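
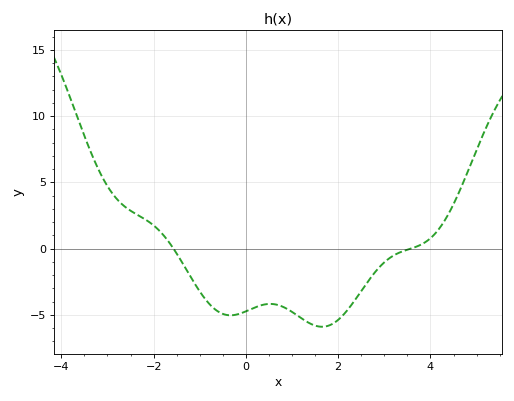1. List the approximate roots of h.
-1.6, 3.6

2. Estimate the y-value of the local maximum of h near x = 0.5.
-4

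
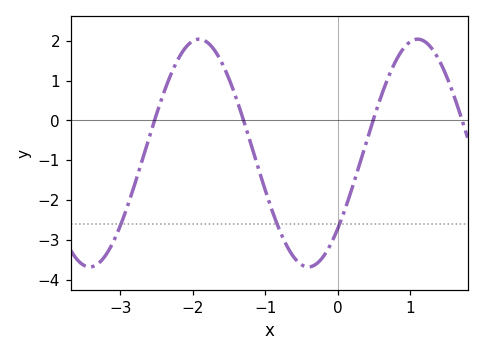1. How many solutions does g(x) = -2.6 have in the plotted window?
3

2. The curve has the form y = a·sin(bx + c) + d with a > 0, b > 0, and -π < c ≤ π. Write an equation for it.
y = 2.86sin(2.08x - 0.732) - 0.82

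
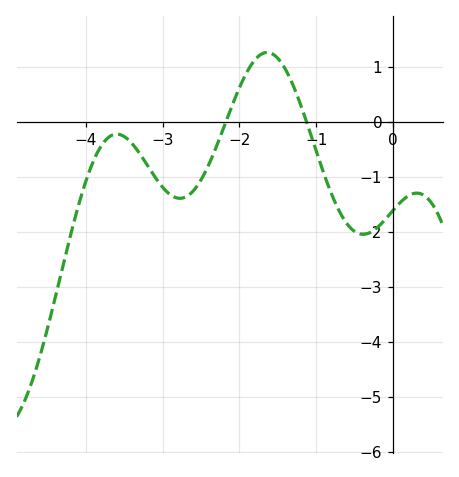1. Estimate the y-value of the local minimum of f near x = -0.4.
-2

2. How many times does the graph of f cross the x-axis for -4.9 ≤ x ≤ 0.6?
2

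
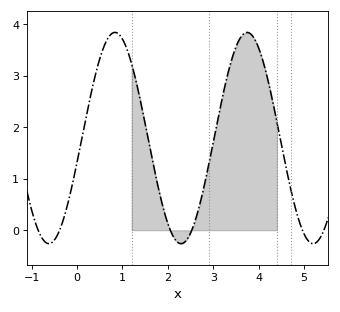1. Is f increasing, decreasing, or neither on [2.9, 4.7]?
neither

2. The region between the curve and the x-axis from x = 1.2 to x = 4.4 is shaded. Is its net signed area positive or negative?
positive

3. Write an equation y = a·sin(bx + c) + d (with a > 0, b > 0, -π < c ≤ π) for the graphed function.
y = 2.05sin(2.2x - 0.23) + 1.79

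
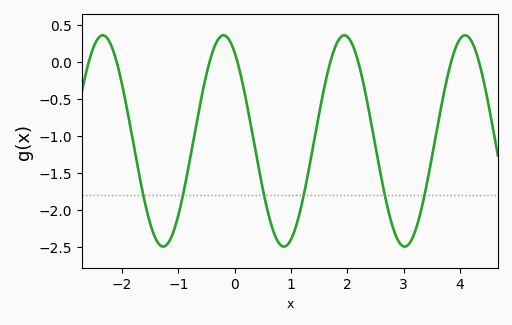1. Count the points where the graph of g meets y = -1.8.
6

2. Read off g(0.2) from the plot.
-0.509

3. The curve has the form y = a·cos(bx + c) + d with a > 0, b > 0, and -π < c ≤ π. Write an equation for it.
y = 1.43cos(2.93x + 0.582) - 1.07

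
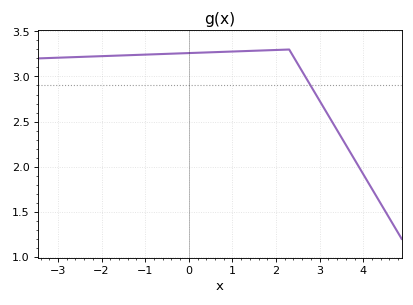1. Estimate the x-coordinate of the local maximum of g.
2.3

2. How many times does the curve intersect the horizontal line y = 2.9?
1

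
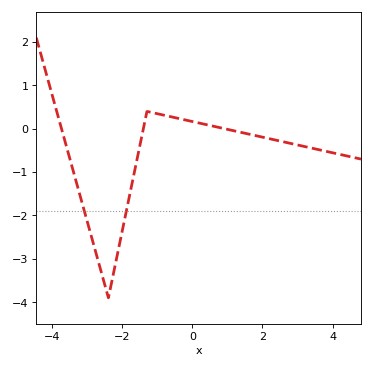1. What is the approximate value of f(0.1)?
0.1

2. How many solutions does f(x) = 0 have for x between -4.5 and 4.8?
3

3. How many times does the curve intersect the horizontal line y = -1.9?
2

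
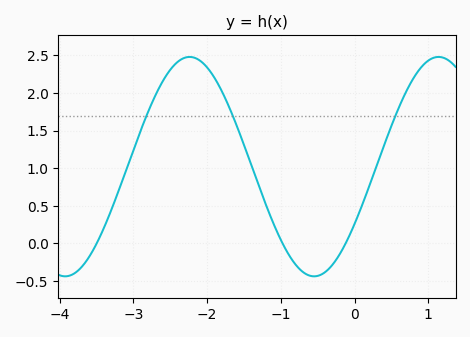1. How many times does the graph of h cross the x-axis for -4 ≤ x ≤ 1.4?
3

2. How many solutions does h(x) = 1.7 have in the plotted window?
3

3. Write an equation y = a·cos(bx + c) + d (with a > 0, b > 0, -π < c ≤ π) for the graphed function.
y = 1.46cos(1.9x - 2.1) + 1.02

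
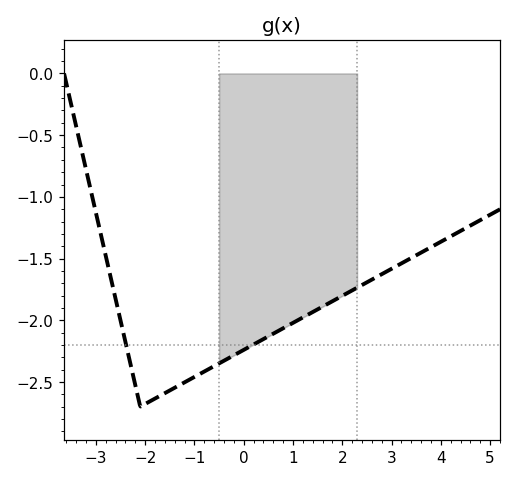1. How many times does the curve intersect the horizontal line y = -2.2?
2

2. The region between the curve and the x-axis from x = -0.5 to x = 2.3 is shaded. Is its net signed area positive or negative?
negative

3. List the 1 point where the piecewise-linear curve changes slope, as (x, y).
(-2.1, -2.7)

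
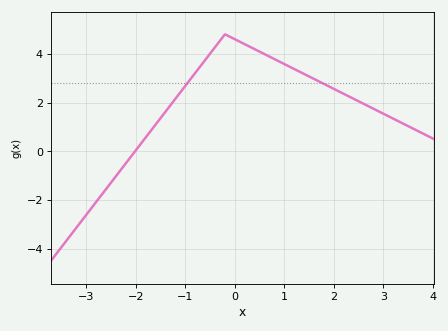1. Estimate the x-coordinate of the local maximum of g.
-0.2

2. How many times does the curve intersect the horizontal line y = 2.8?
2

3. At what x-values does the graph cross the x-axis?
-2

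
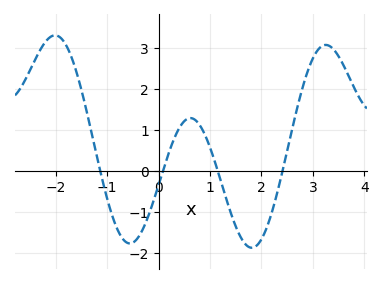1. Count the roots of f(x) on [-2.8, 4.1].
4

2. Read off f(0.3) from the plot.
0.8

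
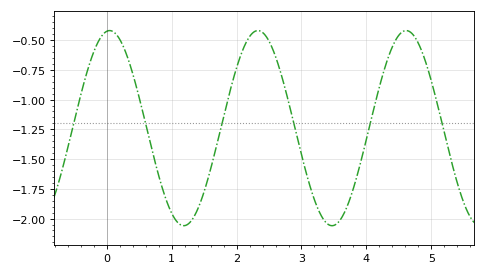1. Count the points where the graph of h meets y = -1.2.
6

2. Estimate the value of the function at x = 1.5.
-1.78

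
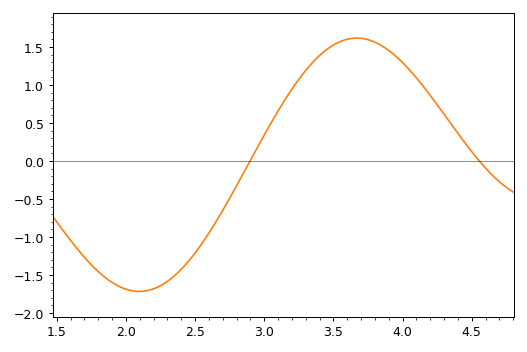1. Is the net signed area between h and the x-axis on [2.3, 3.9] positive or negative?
positive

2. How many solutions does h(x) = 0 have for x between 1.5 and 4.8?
2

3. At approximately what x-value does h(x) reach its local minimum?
2.1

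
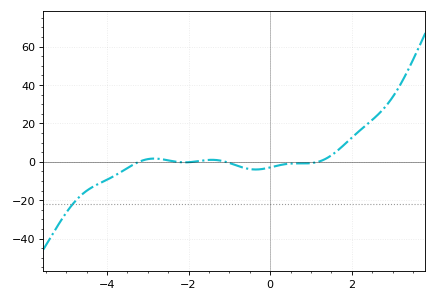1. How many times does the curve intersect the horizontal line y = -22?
1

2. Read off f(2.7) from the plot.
25.8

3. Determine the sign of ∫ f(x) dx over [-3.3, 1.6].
negative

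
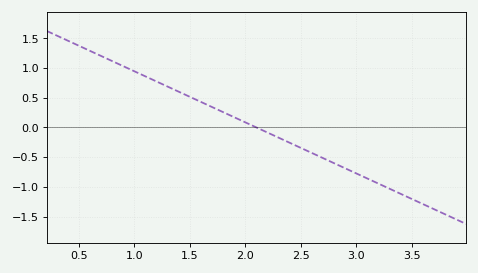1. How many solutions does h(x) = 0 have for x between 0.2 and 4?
1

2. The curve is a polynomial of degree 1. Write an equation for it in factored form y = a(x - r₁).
y = -0.86(x - 2.1)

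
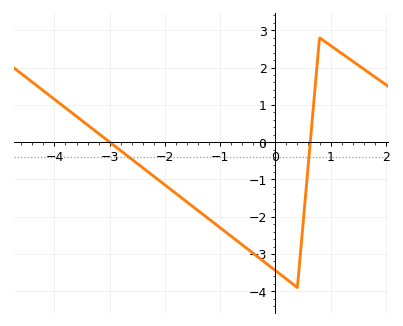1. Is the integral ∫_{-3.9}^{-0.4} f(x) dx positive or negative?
negative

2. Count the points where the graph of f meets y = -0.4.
2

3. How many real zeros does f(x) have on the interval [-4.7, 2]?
2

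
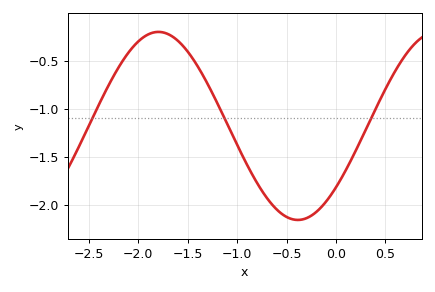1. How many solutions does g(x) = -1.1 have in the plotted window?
3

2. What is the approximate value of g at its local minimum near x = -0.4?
-2.15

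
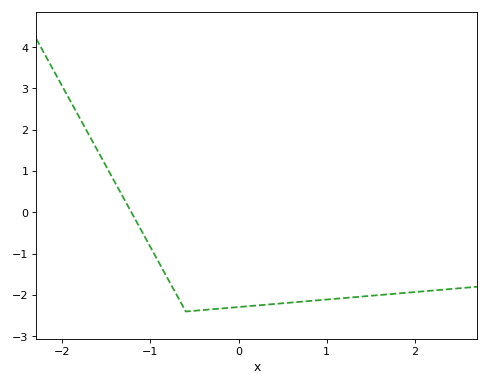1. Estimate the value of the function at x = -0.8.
-1.6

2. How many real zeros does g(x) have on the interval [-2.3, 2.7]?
1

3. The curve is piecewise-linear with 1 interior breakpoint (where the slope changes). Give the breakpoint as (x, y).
(-0.6, -2.4)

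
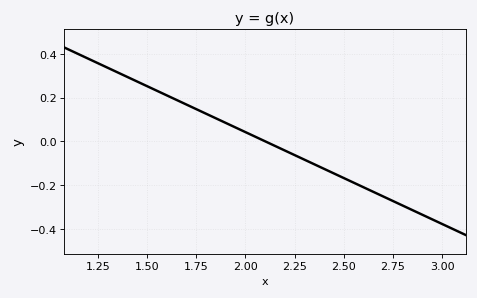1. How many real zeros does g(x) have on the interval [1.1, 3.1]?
1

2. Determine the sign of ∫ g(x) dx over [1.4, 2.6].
positive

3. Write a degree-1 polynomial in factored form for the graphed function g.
y = -0.42(x - 2.1)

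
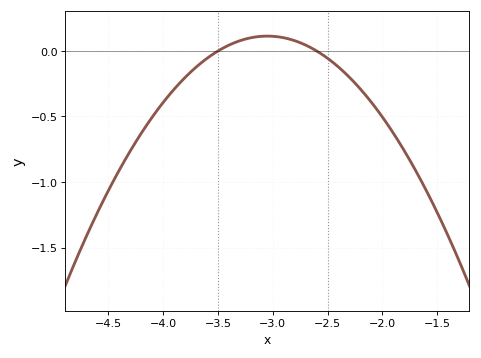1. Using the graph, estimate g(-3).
0.1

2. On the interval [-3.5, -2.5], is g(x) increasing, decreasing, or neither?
neither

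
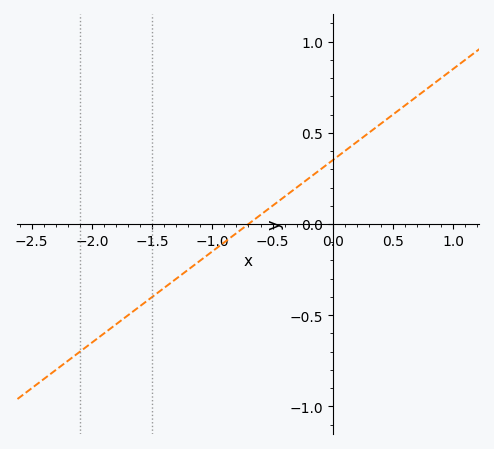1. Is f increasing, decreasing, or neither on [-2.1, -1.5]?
increasing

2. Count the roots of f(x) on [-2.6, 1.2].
1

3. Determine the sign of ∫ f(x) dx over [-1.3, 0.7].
positive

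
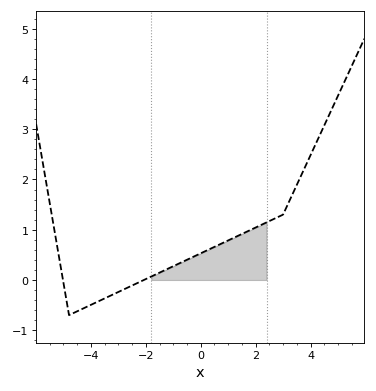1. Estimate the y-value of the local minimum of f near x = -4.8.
-0.7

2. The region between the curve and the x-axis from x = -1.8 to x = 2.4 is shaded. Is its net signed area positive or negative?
positive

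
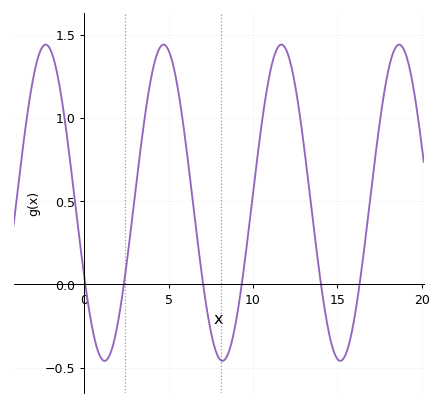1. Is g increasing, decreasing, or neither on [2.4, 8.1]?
neither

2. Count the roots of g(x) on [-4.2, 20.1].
6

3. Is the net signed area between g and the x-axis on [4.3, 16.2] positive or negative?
positive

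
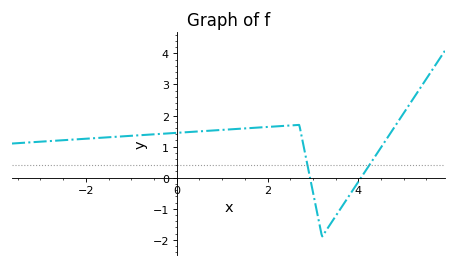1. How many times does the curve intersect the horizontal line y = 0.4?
2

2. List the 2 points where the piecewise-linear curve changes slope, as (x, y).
(2.7, 1.7); (3.2, -1.9)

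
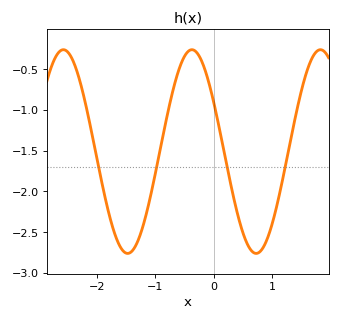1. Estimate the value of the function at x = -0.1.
-0.65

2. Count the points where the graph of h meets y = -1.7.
4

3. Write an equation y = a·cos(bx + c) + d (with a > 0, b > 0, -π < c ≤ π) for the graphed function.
y = 1.25cos(2.9x + 1.1) - 1.51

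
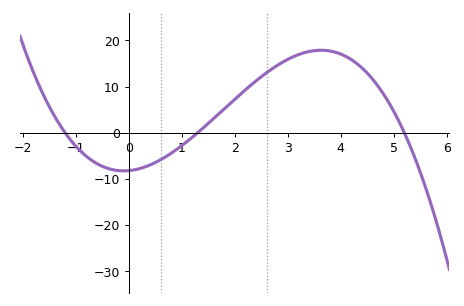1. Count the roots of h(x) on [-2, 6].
3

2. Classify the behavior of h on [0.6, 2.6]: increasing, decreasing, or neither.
increasing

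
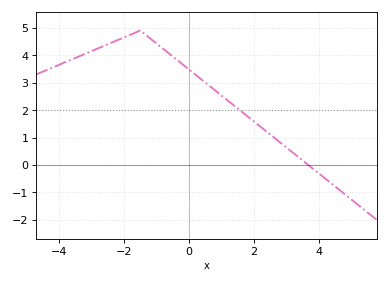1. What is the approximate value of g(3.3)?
0.36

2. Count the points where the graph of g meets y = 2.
1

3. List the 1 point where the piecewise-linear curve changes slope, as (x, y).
(-1.5, 4.9)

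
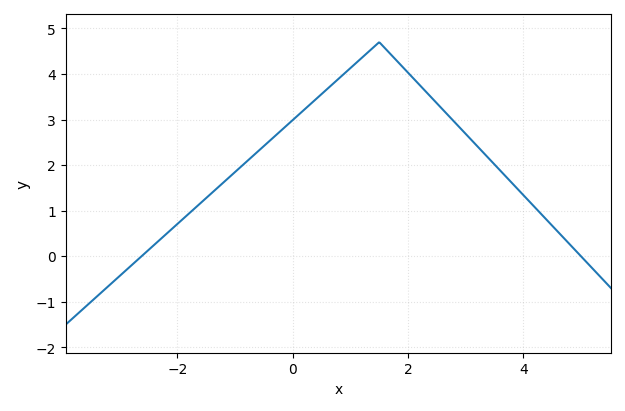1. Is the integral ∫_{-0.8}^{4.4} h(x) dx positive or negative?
positive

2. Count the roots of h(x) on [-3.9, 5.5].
2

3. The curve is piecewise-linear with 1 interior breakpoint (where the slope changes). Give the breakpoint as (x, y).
(1.5, 4.7)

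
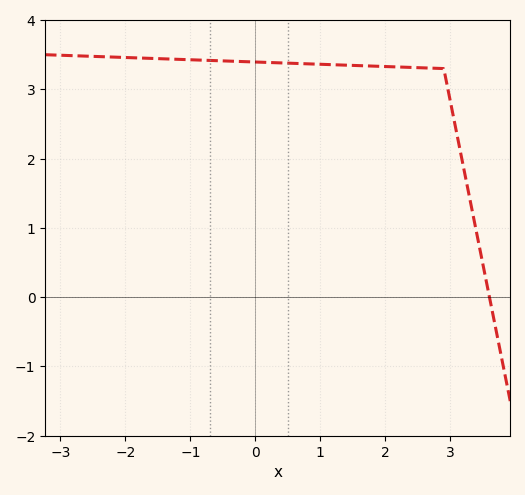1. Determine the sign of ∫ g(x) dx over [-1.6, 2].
positive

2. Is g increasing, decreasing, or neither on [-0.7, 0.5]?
decreasing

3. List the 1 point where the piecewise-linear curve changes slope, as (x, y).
(2.9, 3.3)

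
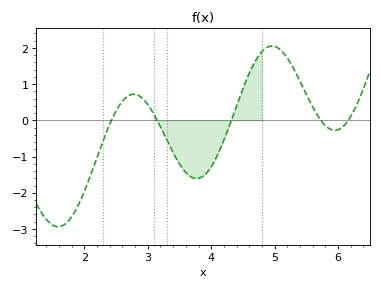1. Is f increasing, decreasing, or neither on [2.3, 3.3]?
neither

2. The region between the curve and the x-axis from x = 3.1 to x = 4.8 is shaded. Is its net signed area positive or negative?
negative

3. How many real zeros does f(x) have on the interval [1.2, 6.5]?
5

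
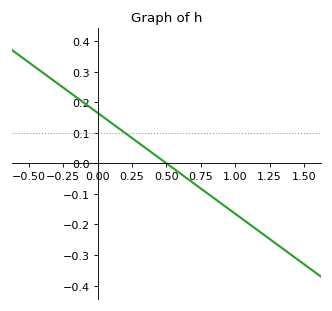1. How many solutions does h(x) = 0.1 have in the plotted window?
1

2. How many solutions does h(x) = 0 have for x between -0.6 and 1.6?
1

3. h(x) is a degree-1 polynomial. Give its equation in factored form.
y = -0.33(x - 0.5)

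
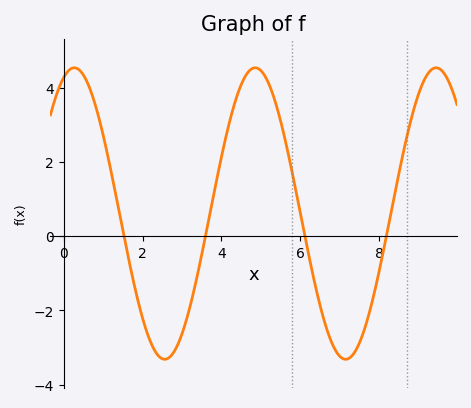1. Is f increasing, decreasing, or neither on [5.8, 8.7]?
neither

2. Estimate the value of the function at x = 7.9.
-1.42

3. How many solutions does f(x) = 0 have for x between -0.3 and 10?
4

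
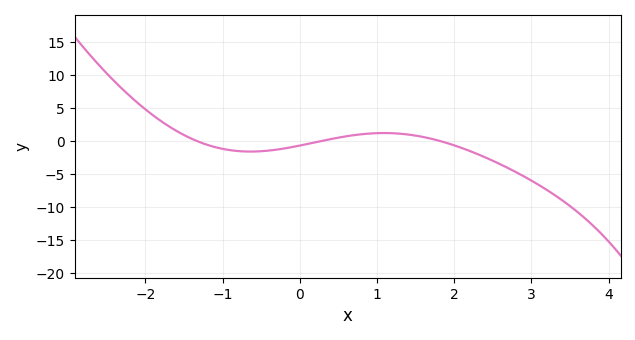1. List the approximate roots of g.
-1.33, 0.279, 1.82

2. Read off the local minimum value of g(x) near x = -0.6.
-1.6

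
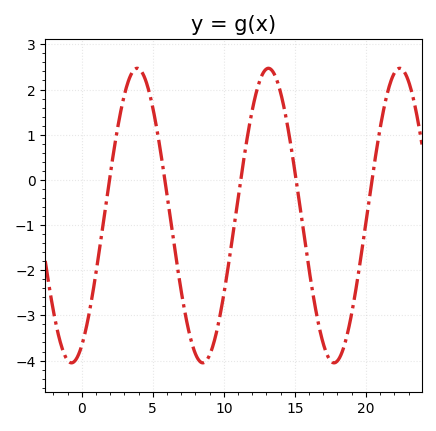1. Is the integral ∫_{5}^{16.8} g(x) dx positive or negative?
negative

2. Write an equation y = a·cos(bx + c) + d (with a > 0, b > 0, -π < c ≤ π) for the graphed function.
y = 3.26cos(0.68x - 2.65) - 0.79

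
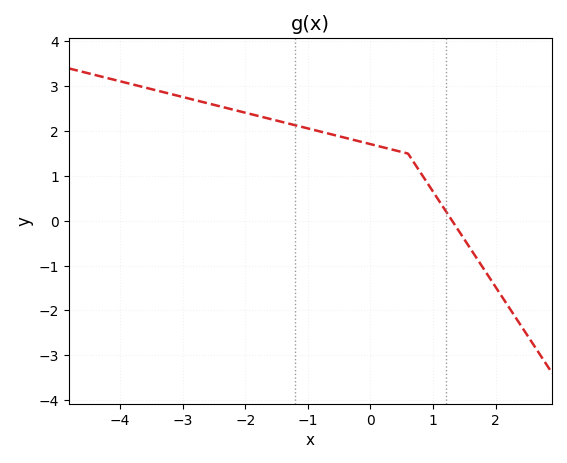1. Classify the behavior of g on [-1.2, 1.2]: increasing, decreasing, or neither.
decreasing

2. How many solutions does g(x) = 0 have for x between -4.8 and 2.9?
1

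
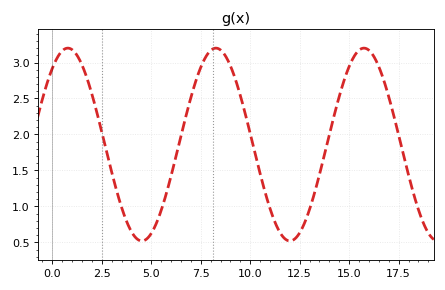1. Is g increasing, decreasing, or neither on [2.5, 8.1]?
neither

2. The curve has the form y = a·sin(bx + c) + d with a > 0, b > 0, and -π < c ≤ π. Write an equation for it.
y = 1.34sin(0.84x + 0.91) + 1.86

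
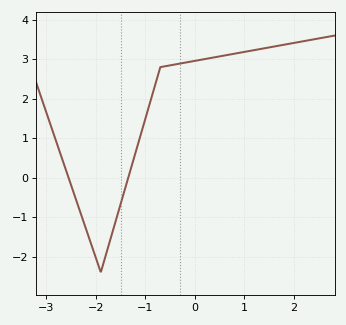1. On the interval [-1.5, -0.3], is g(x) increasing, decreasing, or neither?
increasing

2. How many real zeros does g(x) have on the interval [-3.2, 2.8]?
2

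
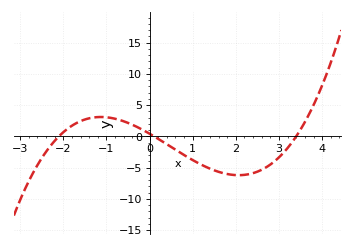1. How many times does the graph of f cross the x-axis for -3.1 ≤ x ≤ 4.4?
3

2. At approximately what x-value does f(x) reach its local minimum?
2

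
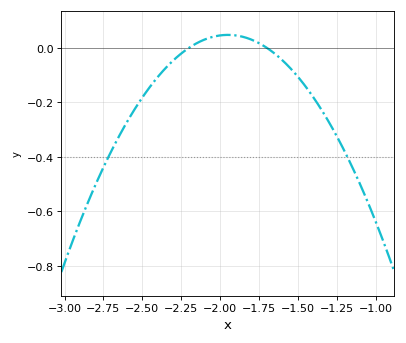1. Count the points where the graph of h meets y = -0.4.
2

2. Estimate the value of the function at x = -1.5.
-0.106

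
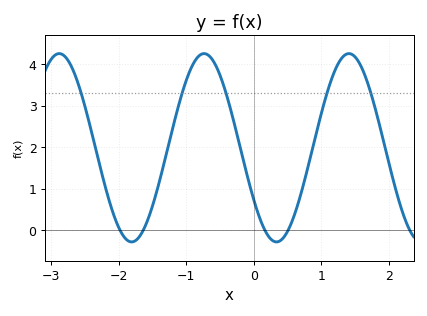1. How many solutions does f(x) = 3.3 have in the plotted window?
5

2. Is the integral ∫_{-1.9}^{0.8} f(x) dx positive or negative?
positive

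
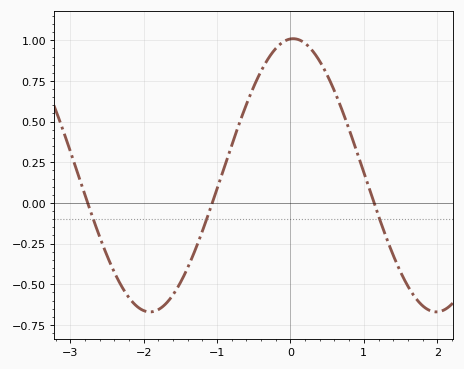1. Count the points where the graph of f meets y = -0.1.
3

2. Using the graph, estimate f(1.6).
-0.511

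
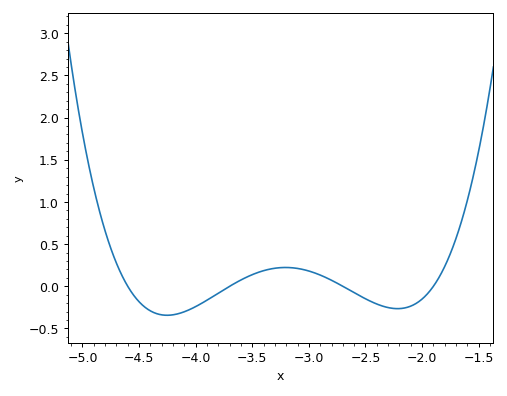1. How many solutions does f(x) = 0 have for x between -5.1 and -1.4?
4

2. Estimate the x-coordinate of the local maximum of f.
-3.2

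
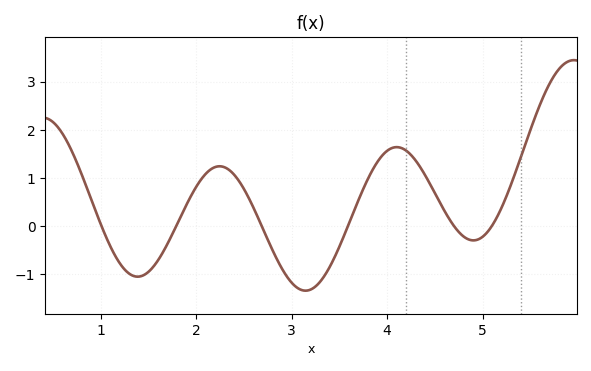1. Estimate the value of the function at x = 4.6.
0.3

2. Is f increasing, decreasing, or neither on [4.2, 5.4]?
neither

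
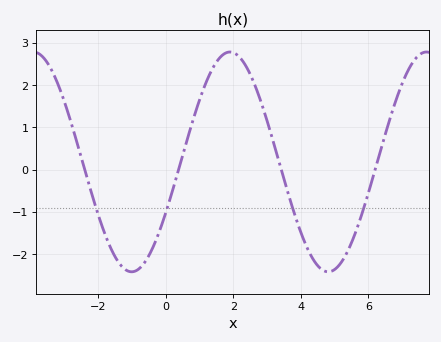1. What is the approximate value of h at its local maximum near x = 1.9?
2.78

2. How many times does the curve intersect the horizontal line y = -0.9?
4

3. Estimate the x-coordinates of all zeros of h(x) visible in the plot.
-2.4, 0.382, 3.42, 6.2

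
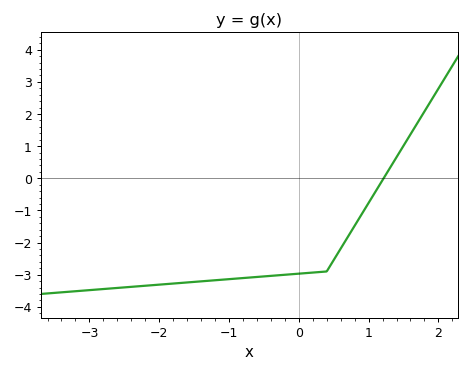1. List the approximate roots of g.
1.22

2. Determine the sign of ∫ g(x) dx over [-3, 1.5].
negative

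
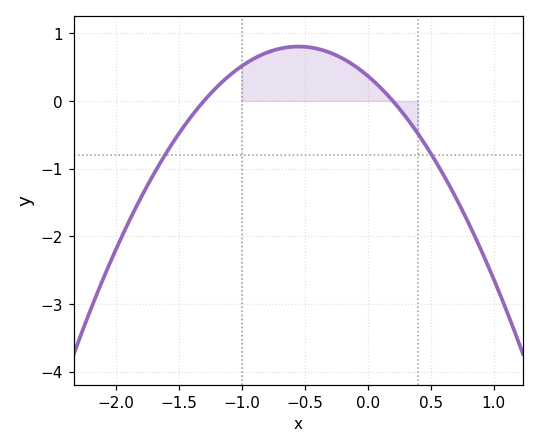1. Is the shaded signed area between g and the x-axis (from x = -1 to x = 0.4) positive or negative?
positive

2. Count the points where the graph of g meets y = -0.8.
2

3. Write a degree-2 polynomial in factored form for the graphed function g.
y = -1.43(x + 1.3)(x - 0.2)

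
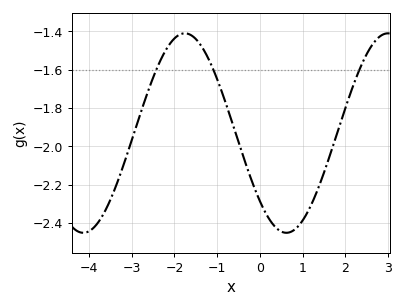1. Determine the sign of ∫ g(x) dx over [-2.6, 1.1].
negative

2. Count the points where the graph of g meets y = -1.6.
3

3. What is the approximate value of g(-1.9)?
-1.42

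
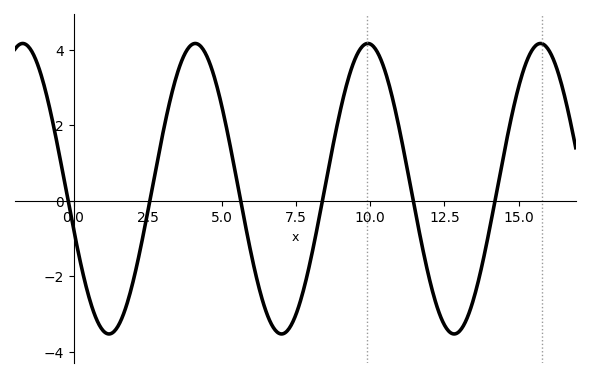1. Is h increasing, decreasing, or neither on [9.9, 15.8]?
neither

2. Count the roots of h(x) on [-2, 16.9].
6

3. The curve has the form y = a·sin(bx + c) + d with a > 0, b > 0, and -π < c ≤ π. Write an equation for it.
y = 3.85sin(1.1x - 2.9) + 0.32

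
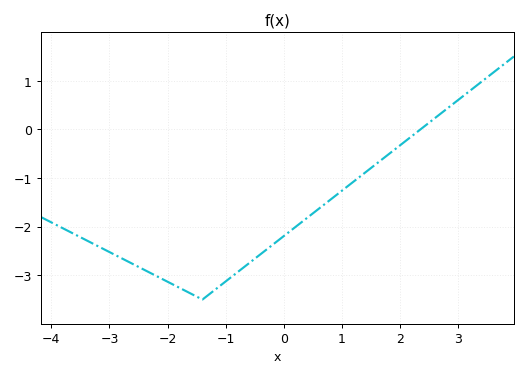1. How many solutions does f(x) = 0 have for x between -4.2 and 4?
1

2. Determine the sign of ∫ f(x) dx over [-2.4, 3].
negative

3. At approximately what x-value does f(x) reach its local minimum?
-1.4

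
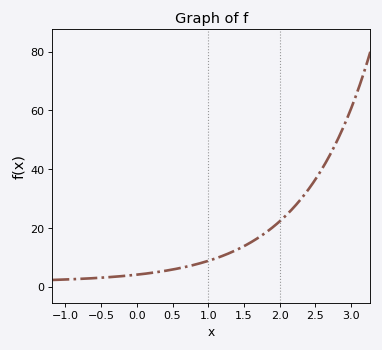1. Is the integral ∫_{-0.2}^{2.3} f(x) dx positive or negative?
positive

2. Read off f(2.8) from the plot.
50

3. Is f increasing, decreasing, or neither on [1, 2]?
increasing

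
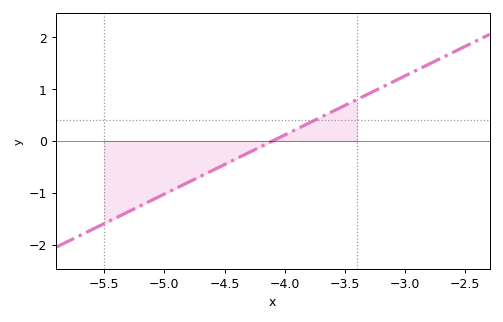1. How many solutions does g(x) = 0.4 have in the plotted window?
1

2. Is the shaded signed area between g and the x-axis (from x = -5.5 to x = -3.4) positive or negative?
negative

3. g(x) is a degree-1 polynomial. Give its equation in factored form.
y = 1.14(x + 4.1)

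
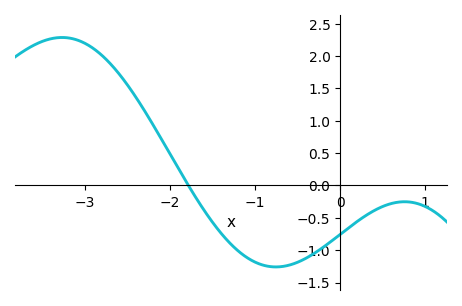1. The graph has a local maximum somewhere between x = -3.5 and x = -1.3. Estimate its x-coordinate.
-3.3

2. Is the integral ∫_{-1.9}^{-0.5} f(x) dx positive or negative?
negative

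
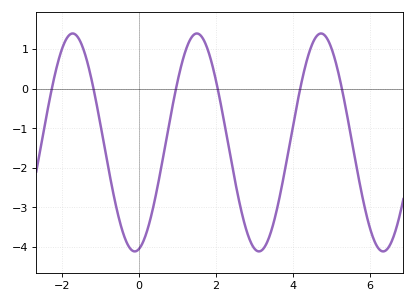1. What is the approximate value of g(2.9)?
-3.9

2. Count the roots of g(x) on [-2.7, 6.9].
6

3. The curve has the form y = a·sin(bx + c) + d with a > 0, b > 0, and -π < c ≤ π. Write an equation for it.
y = 2.75sin(1.9x - 1.4) - 1.36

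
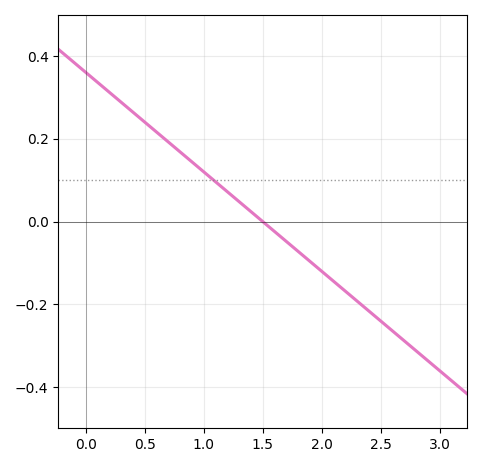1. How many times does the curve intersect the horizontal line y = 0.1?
1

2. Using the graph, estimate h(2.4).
-0.216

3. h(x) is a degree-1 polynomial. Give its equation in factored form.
y = -0.24(x - 1.5)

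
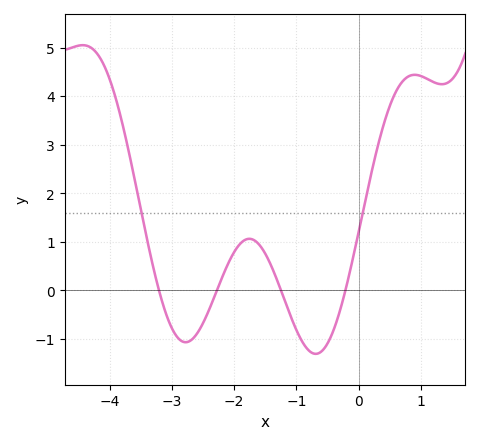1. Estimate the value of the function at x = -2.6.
-0.893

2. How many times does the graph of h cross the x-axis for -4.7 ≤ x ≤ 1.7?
4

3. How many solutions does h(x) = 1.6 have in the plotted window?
2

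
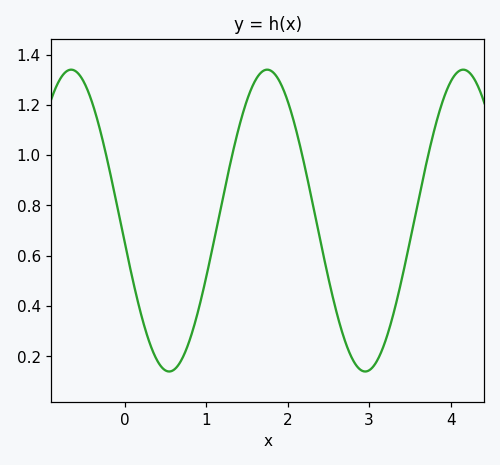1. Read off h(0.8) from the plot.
0.26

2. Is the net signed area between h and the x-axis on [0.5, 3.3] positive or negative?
positive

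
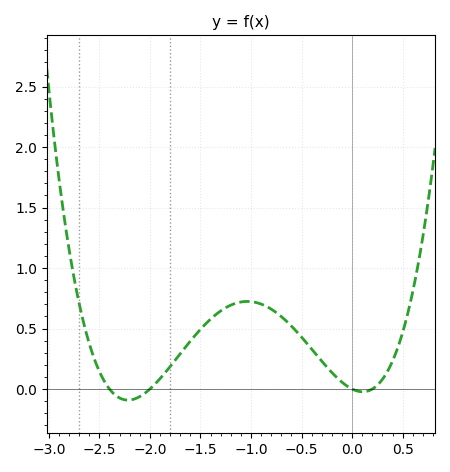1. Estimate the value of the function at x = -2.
0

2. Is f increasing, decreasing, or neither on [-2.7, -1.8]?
neither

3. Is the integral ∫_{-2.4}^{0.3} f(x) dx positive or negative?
positive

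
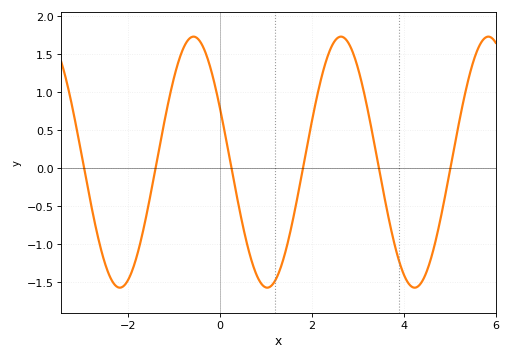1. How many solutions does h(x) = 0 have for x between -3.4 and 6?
6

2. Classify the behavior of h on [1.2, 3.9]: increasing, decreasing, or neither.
neither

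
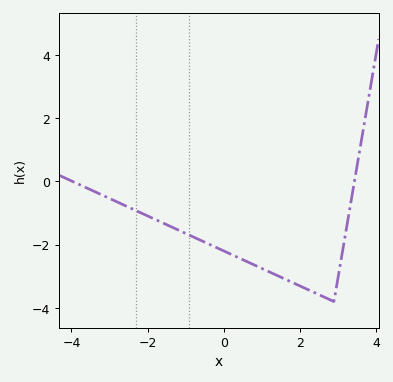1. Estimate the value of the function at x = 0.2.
-2.4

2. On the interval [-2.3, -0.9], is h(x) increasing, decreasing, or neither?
decreasing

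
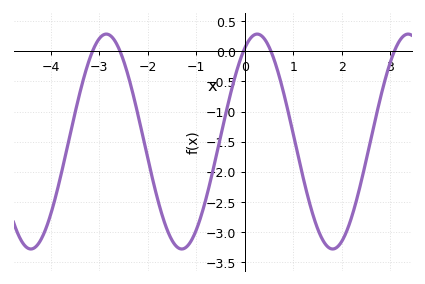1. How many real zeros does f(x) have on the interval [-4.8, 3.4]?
5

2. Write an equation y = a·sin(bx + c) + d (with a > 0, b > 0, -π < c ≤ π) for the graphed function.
y = 1.79sin(2x + 1) - 1.5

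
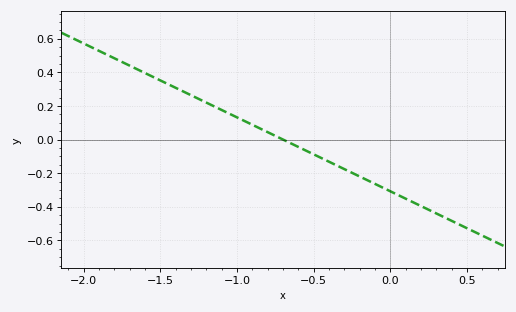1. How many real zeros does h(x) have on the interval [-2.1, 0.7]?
1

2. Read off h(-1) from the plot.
0.14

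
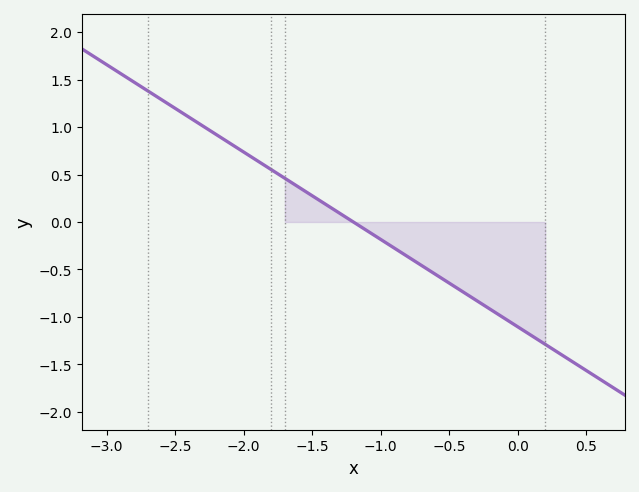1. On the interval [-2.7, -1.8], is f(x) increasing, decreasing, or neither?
decreasing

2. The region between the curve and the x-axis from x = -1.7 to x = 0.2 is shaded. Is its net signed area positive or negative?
negative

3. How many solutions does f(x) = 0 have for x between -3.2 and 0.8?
1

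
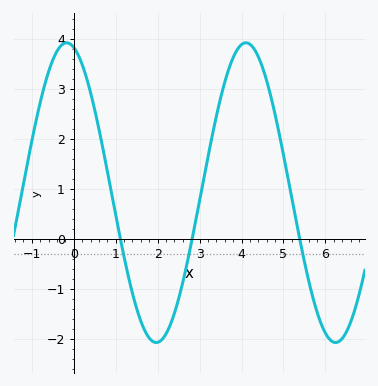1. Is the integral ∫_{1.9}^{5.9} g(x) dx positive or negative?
positive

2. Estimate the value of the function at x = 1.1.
0.047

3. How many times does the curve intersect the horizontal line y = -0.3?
3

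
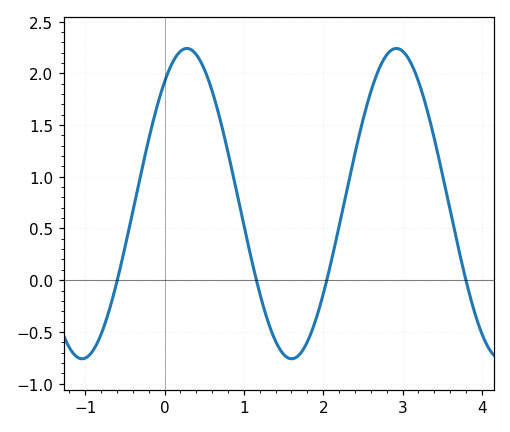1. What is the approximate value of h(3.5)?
1.03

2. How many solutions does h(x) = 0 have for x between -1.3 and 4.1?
4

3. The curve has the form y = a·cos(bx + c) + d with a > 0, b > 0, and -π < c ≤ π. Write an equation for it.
y = 1.5cos(2.38x - 0.67) + 0.74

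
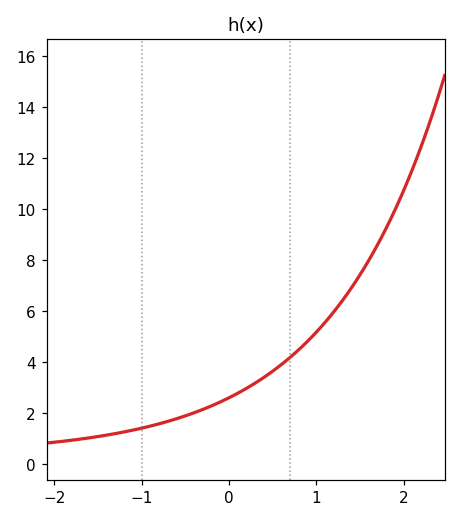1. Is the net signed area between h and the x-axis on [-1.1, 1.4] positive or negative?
positive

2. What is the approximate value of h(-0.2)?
2.2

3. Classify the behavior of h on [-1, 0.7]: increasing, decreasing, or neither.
increasing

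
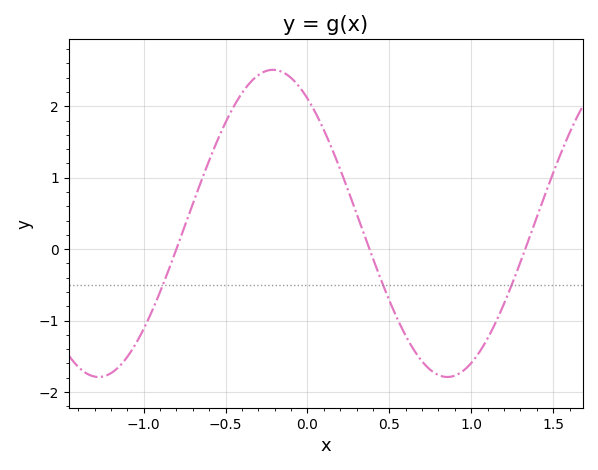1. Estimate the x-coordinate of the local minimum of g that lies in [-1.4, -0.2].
-1.3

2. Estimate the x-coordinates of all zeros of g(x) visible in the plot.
-0.8, 0.4, 1.35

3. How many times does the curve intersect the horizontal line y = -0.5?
3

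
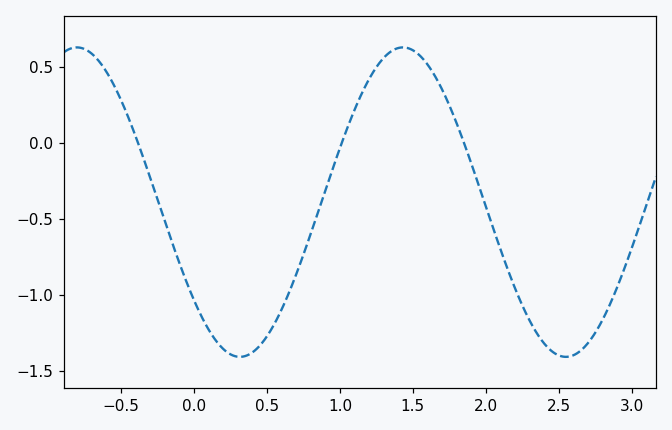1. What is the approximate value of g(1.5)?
0.6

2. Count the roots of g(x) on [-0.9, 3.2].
3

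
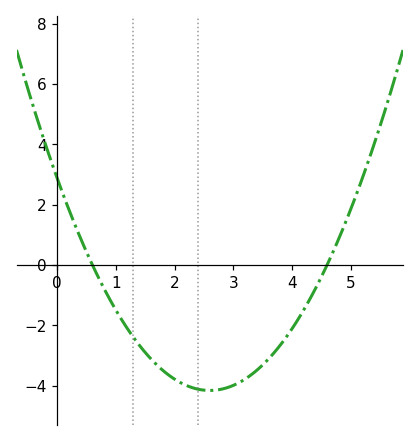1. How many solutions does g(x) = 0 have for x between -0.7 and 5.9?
2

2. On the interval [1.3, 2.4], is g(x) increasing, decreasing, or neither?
decreasing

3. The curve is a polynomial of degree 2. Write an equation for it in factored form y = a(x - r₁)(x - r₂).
y = 1.04(x - 0.6)(x - 4.6)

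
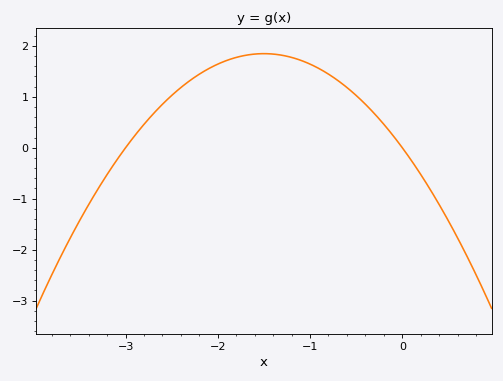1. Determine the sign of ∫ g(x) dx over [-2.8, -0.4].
positive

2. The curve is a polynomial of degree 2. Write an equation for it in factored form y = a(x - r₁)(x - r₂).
y = -0.82(x + 3)(x - 0)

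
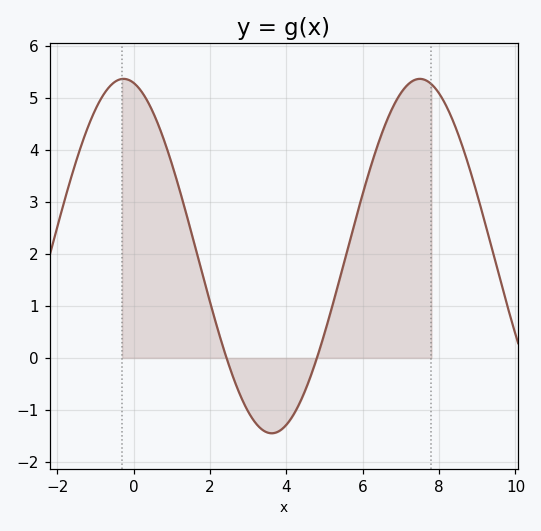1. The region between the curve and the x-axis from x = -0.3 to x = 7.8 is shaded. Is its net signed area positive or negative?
positive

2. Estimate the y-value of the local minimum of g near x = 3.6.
-1.45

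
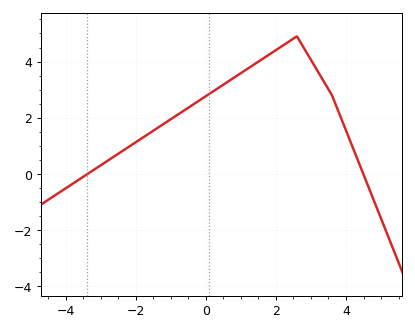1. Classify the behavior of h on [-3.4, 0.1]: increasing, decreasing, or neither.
increasing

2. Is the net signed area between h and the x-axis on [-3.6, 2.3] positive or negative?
positive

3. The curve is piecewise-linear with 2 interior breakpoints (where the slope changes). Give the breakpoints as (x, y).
(2.6, 4.9); (3.6, 2.8)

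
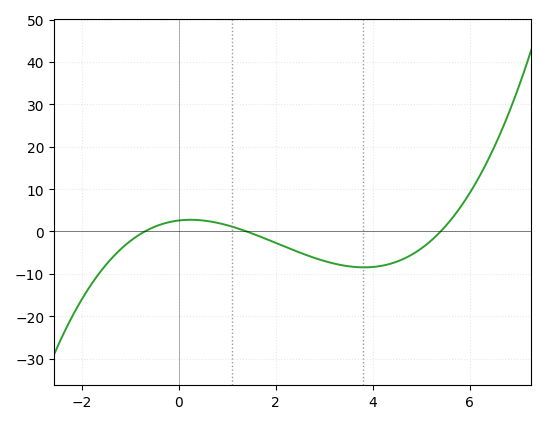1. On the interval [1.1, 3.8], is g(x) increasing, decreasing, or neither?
decreasing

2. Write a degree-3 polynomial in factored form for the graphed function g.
y = 0.49(x + 0.7)(x - 1.4)(x - 5.4)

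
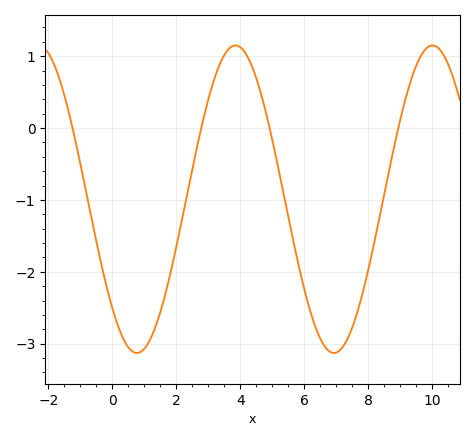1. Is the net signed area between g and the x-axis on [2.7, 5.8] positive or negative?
positive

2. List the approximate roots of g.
-1.2, 2.8, 5, 9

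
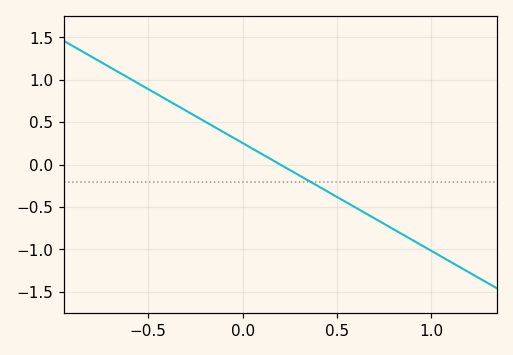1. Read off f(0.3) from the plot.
-0.127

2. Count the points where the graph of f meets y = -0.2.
1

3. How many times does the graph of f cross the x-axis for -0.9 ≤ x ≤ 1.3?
1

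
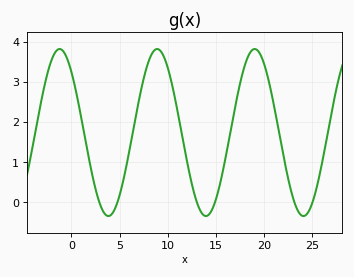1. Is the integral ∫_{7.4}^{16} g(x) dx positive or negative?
positive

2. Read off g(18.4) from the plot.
3.7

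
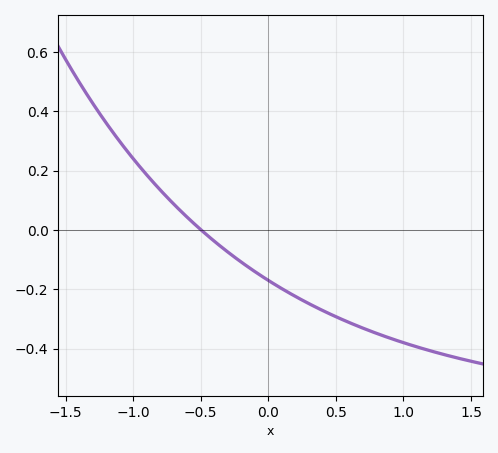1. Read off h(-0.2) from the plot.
-0.108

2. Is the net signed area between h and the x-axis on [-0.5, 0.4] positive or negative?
negative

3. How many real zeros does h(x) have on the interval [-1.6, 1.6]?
1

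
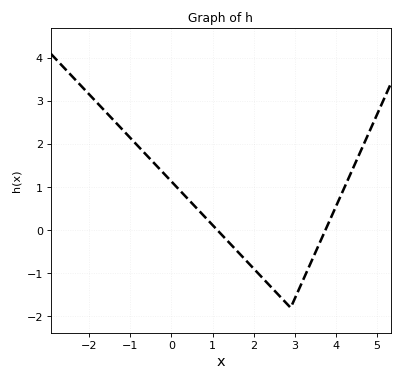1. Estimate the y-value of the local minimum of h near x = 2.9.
-1.8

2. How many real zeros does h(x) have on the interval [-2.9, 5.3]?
2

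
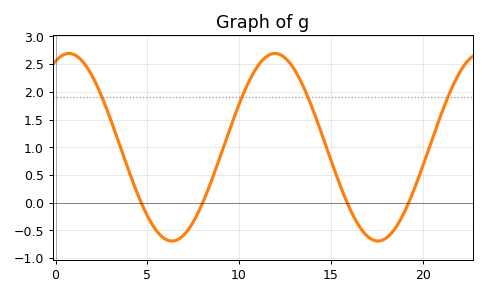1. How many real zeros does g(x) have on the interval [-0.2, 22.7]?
4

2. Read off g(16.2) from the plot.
-0.222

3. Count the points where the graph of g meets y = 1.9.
4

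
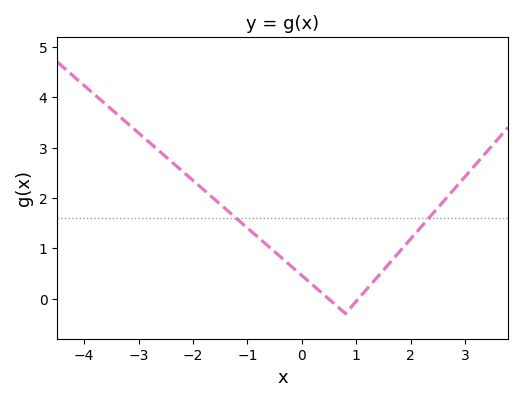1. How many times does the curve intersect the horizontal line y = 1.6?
2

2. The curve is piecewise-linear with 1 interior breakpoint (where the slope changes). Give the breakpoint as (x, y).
(0.8, -0.3)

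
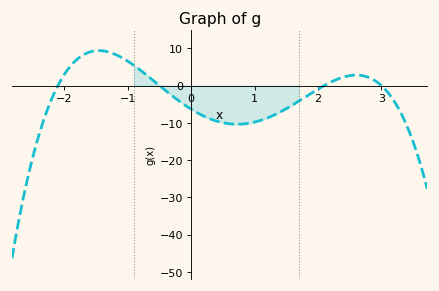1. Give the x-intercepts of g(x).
-2.1, -0.5, 2.1, 3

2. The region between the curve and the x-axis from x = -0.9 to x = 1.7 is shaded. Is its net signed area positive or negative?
negative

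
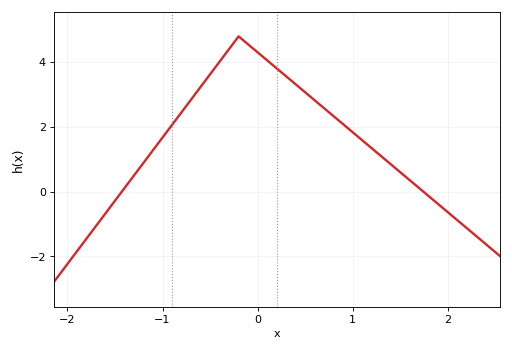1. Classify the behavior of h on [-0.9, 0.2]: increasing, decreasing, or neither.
neither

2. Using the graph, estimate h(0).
4.4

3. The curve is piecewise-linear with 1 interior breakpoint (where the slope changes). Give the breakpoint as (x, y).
(-0.2, 4.8)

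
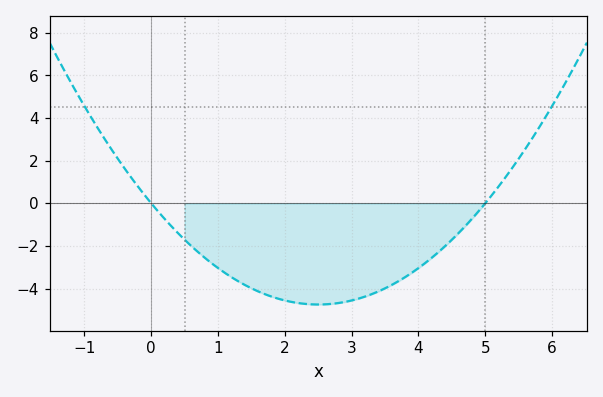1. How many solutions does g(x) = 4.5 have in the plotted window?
2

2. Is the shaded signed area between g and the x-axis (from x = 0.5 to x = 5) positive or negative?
negative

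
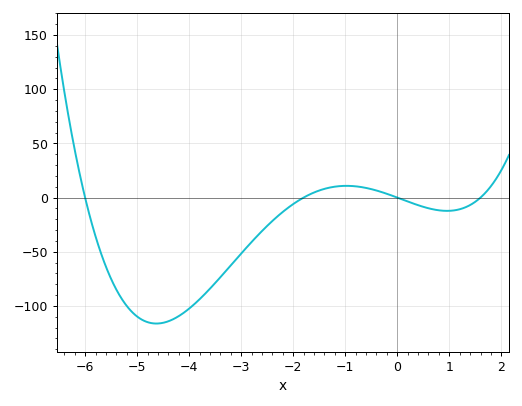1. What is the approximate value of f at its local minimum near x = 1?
-10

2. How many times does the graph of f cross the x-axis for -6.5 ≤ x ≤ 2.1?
4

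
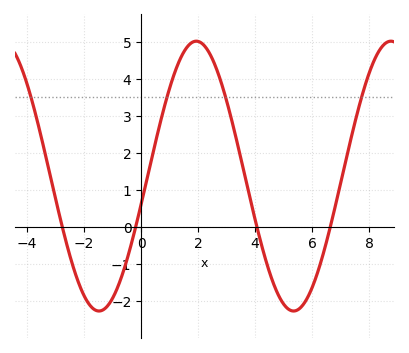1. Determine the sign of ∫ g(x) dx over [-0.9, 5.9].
positive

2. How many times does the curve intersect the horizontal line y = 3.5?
4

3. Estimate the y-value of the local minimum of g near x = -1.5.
-2.3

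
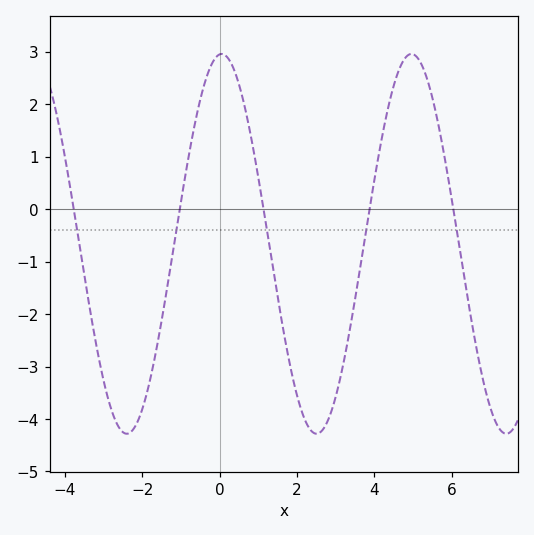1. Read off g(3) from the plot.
-3.6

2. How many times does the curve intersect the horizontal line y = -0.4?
5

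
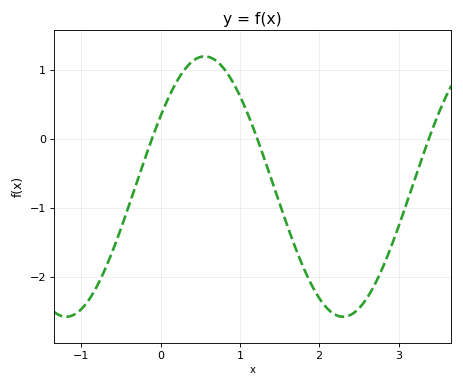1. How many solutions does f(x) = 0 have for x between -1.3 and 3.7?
3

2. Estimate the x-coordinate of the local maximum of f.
0.556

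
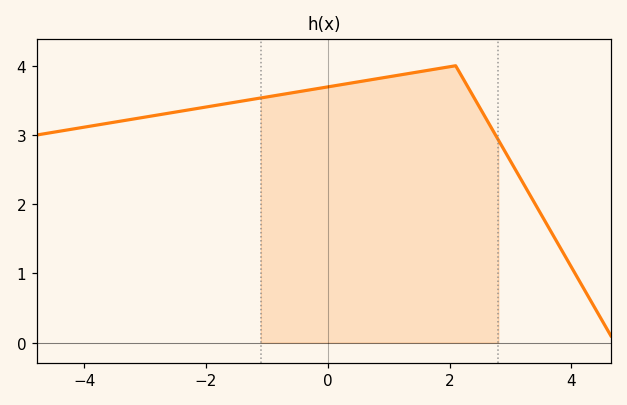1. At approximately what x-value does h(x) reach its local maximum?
2.1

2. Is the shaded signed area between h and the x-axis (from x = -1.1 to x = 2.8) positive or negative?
positive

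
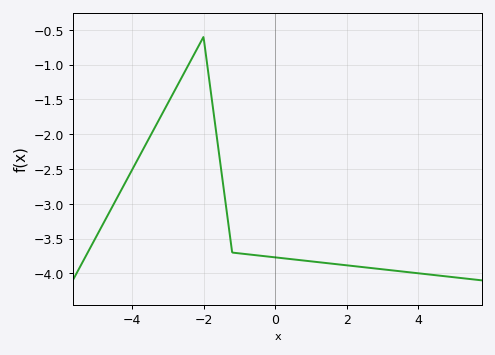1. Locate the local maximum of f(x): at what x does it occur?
-2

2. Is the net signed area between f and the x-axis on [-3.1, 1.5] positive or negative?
negative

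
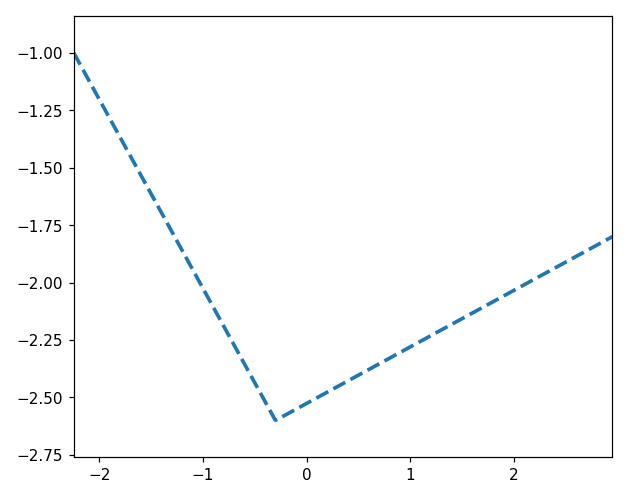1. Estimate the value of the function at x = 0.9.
-2.3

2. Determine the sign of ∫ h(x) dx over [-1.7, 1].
negative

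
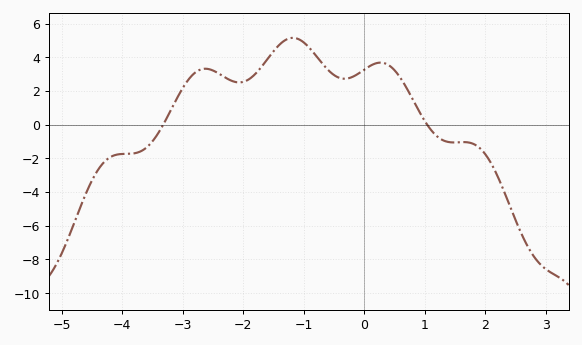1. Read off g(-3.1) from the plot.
1.6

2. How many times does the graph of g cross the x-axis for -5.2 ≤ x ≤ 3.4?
2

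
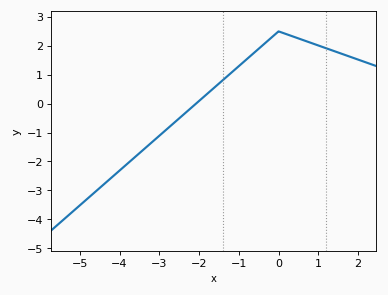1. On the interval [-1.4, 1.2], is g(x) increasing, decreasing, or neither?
neither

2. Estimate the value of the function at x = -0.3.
2.1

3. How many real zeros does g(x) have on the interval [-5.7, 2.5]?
1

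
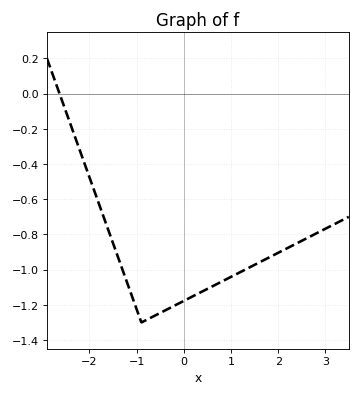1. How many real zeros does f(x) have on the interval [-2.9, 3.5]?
1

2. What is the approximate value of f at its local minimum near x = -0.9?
-1.3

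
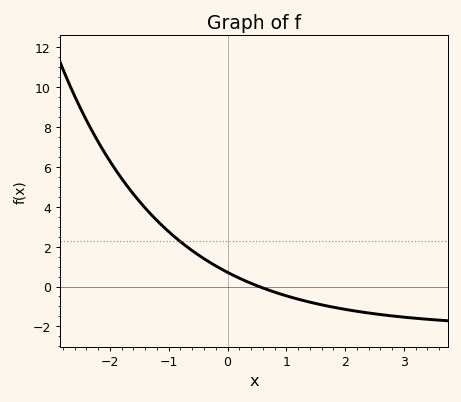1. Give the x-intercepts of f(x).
0.536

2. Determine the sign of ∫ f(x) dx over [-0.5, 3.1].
negative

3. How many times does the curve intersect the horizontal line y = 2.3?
1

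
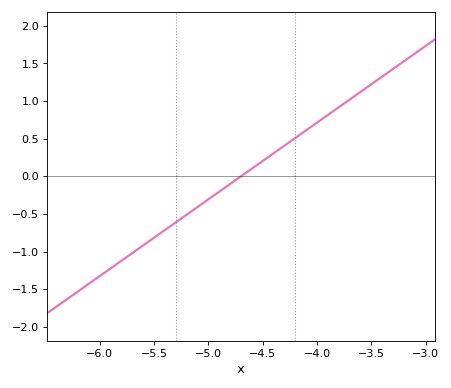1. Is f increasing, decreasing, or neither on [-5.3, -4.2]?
increasing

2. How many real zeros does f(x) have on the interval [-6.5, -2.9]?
1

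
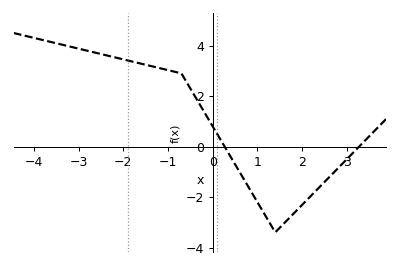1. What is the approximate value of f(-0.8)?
3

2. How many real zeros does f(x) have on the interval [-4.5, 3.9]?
2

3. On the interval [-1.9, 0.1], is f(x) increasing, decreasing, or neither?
decreasing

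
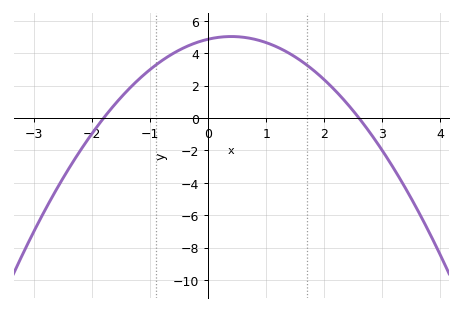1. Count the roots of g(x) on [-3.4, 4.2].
2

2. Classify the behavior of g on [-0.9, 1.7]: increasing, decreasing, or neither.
neither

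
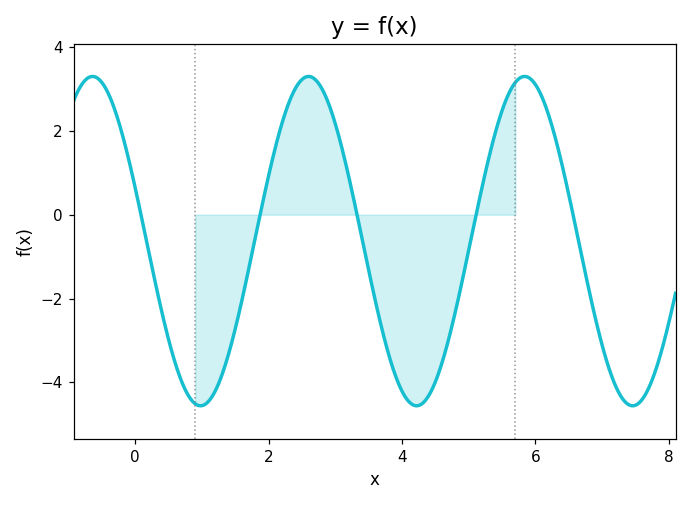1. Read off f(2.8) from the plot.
3.01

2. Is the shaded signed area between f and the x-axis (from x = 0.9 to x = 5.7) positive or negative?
negative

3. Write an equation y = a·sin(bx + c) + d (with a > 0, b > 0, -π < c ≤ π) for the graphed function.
y = 3.93sin(1.94x + 2.81) - 0.63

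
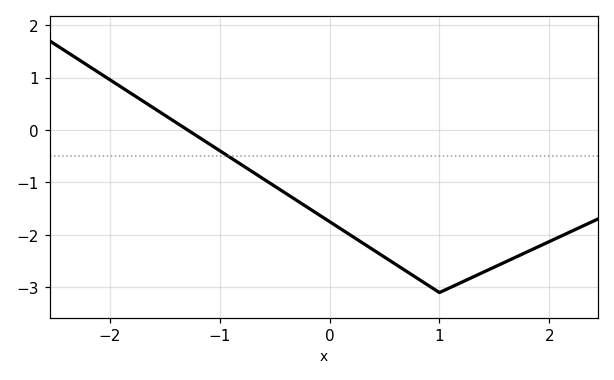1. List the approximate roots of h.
-1.29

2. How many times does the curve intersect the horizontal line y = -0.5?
1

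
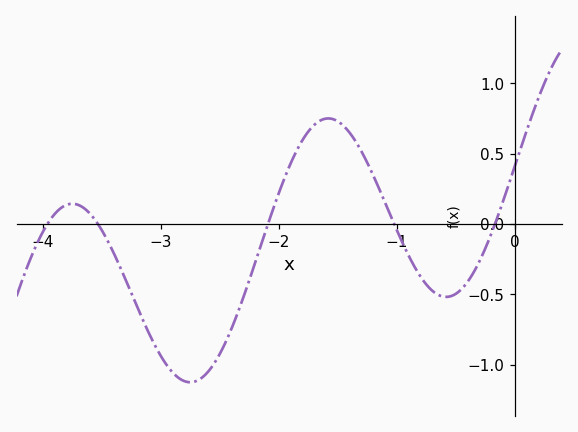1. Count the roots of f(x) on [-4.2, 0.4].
5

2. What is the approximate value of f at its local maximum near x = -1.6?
0.751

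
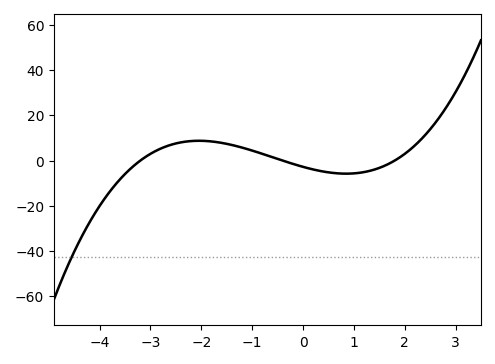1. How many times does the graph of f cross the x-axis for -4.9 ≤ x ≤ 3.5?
3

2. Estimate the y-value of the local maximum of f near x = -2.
8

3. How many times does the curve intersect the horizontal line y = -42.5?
1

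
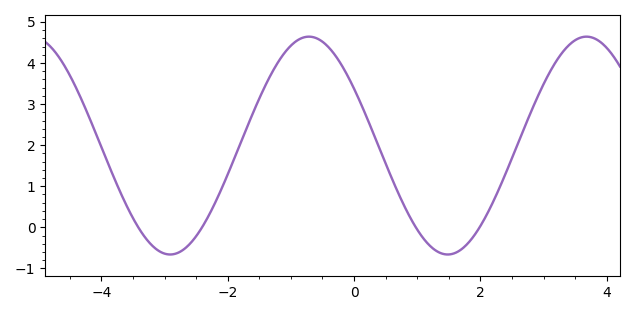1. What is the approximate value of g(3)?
3.48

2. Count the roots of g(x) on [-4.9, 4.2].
4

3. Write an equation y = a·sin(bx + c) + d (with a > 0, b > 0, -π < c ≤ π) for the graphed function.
y = 2.65sin(1.43x + 2.59) + 1.99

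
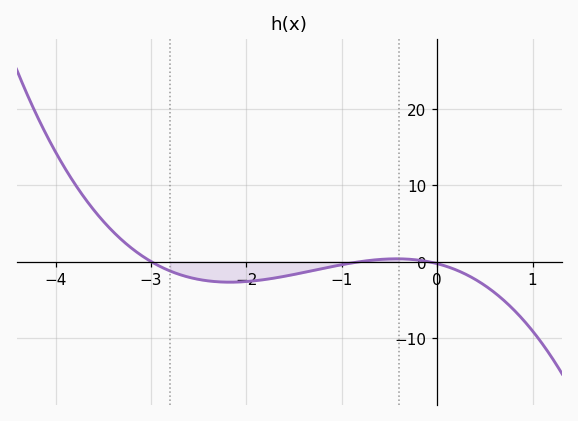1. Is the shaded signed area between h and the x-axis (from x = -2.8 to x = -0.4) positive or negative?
negative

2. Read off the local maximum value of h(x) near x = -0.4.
0.361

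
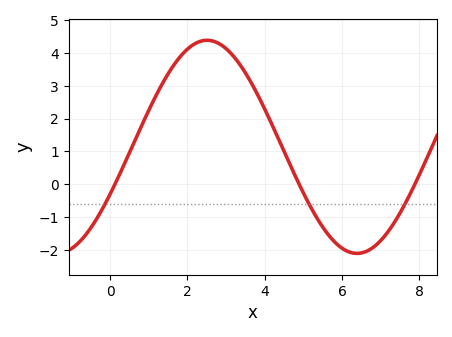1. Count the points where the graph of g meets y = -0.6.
3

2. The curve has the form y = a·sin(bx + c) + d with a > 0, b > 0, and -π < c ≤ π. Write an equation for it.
y = 3.25sin(0.81x - 0.46) + 1.14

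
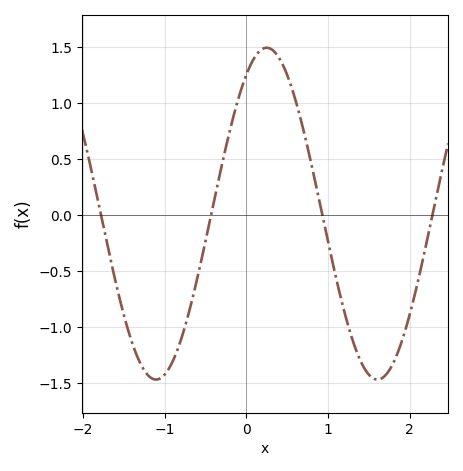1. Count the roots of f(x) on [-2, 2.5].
4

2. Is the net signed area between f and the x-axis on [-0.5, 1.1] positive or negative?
positive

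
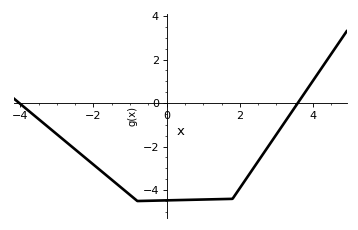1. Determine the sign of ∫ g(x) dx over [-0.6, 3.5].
negative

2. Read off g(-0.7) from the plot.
-4.4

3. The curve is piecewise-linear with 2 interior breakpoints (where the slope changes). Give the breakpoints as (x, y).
(-0.8, -4.5); (1.8, -4.4)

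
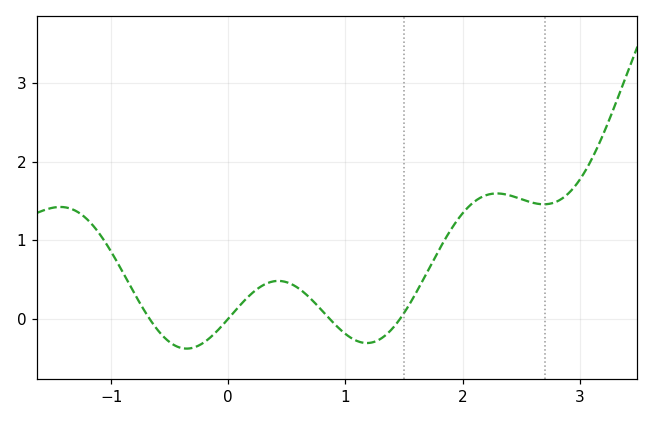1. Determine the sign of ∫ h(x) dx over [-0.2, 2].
positive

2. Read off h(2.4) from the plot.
1.57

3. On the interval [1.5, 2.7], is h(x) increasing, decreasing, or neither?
neither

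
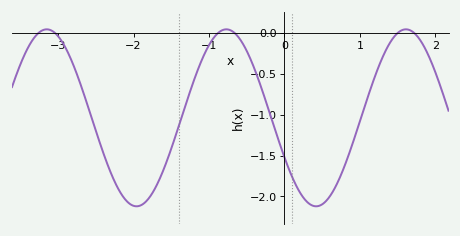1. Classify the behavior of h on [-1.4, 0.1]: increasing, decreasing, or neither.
neither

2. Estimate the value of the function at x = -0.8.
0.05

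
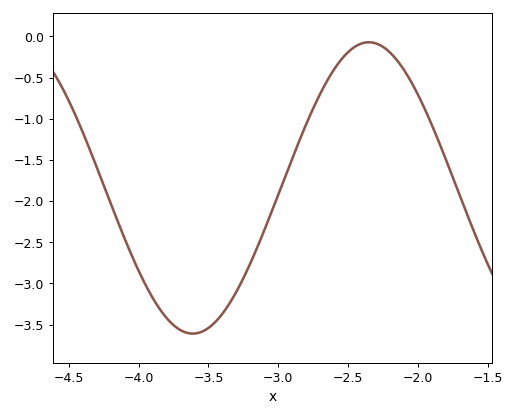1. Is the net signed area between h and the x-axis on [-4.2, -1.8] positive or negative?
negative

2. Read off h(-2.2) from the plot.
-0.194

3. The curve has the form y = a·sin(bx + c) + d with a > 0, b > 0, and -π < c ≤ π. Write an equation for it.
y = 1.77sin(2.49x + 1.14) - 1.84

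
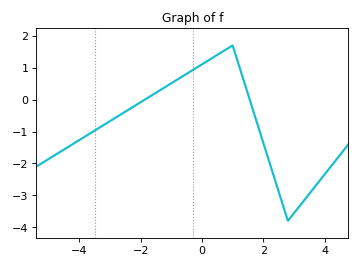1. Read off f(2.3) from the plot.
-2.3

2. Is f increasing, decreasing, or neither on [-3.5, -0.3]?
increasing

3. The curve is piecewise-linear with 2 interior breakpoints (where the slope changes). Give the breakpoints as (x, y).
(1, 1.7); (2.8, -3.8)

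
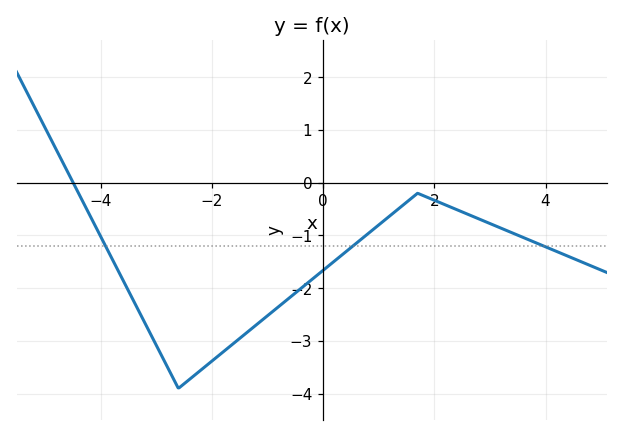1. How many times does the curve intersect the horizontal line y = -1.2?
3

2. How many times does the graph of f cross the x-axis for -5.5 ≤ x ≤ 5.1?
1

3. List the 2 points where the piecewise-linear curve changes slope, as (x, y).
(-2.6, -3.9); (1.7, -0.2)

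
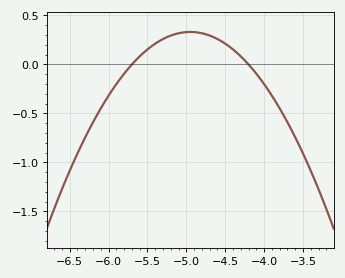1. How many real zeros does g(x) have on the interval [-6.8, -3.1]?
2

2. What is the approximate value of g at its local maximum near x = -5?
0.332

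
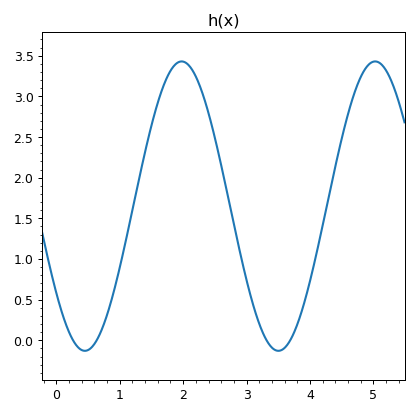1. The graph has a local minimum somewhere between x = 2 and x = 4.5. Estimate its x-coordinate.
3.5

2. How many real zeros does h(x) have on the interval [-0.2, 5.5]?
4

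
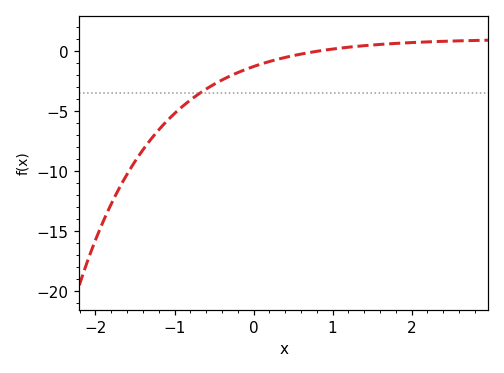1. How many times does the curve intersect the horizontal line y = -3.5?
1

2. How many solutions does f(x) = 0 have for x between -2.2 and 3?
1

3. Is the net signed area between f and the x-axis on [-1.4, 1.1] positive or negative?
negative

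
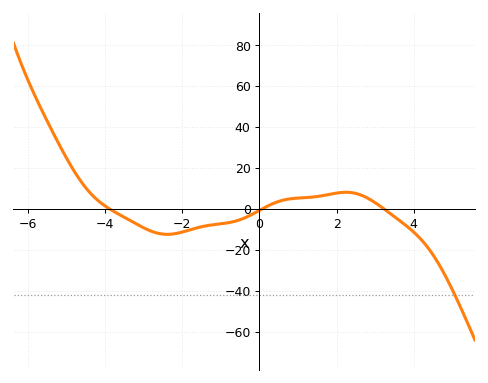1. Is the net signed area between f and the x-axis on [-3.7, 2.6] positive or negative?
negative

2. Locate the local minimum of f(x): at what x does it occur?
-2.39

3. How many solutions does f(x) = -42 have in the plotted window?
1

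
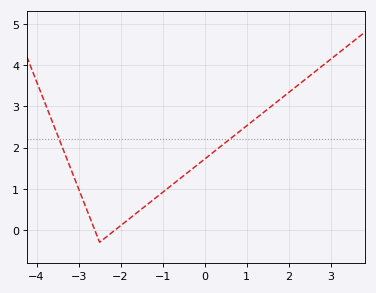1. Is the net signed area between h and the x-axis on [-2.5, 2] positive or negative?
positive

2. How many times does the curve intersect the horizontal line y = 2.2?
2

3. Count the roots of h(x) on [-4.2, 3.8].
2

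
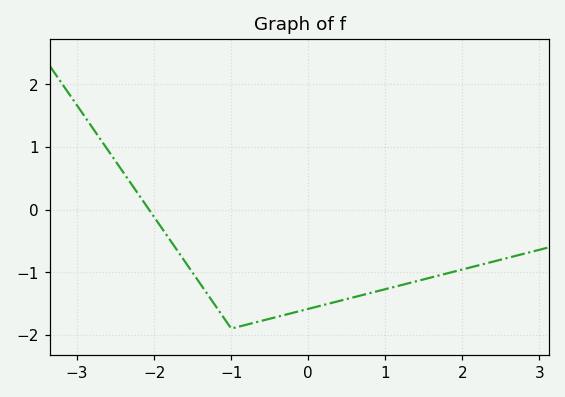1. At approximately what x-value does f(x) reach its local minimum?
-1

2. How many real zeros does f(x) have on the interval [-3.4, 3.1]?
1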